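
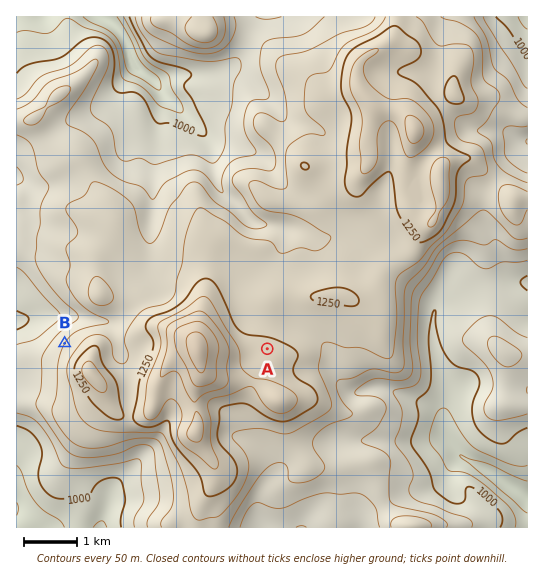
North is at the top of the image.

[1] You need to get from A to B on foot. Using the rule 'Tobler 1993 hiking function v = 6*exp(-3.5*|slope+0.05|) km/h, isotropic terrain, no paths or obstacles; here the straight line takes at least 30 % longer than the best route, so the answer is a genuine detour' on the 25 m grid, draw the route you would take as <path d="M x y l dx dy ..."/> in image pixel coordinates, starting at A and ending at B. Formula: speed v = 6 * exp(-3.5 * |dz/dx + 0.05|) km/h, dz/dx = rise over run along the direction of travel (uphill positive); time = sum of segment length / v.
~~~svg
<path d="M267 349l-8-4-4-4-10-6-39-38-3-2-4 0-29 15-24 0-19 9-6 7-6 3-26 0-19 9-5 5"/>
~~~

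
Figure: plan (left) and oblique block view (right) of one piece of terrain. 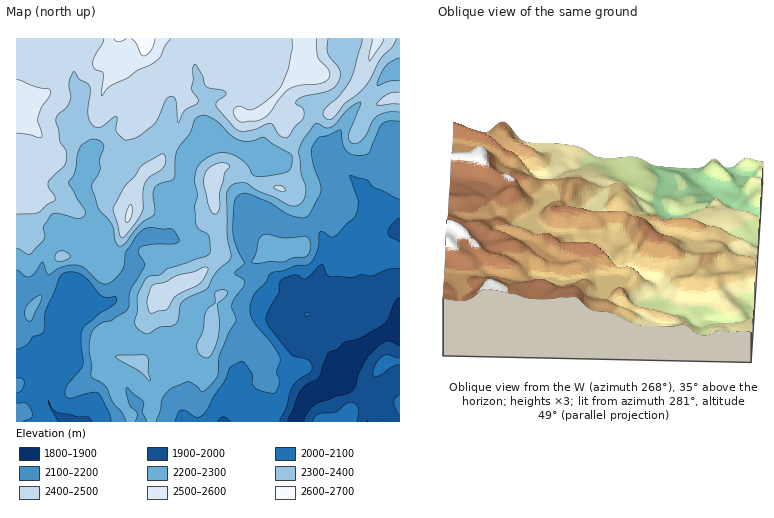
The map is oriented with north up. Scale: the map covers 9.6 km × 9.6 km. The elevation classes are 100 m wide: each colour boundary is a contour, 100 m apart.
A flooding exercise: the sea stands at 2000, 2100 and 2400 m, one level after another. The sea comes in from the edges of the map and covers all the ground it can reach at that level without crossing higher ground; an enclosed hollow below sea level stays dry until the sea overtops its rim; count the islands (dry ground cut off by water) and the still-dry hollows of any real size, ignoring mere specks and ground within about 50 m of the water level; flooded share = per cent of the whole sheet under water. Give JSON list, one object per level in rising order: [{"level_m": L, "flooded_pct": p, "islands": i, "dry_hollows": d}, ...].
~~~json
[{"level_m": 2000, "flooded_pct": 11, "islands": 0, "dry_hollows": 0}, {"level_m": 2100, "flooded_pct": 25, "islands": 0, "dry_hollows": 0}, {"level_m": 2400, "flooded_pct": 77, "islands": 3, "dry_hollows": 0}]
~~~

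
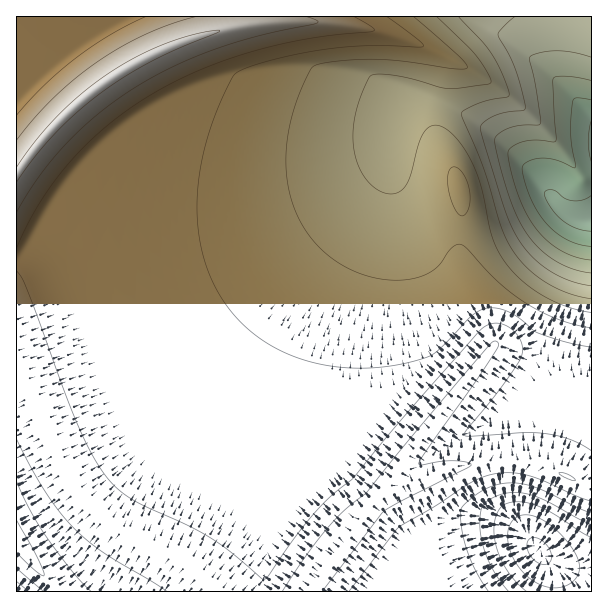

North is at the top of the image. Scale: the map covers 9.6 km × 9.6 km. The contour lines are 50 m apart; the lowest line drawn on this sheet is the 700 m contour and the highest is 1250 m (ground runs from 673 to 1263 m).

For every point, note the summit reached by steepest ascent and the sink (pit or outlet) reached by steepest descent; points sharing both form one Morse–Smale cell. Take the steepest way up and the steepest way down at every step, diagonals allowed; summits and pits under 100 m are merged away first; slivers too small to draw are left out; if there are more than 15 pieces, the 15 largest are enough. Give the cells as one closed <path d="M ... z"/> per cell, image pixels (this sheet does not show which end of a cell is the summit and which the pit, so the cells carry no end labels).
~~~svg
<path d="M591 16l-575 1 0 525 43 50 249 0 46-62 8-17 22-20 39-17 53-13 46-1 30 7 33 17 7 0z"/><path d="M522 462l-34 0-29 4-36 10-39 17-22 20-8 17-46 61 283 1 1-104-40-19z"/><path d="M18 542l-2 1 0 48 41 1-1-4-22-24z"/>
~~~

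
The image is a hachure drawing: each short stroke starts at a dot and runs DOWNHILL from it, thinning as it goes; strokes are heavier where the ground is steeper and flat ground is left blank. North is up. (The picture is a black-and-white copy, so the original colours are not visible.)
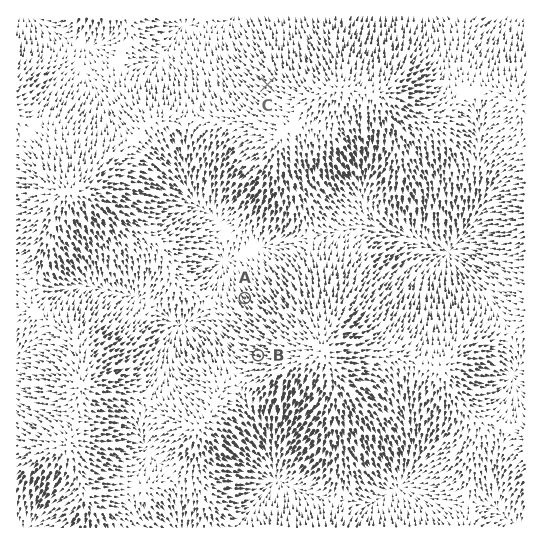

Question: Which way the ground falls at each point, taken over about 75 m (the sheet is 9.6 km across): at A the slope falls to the NW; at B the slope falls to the W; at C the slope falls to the NW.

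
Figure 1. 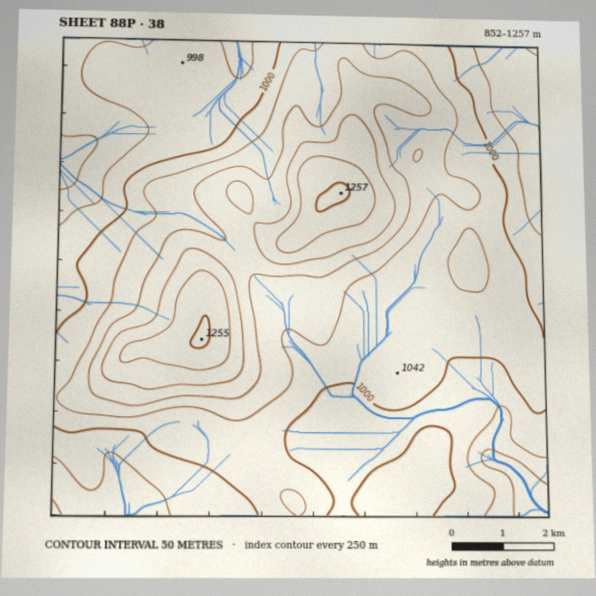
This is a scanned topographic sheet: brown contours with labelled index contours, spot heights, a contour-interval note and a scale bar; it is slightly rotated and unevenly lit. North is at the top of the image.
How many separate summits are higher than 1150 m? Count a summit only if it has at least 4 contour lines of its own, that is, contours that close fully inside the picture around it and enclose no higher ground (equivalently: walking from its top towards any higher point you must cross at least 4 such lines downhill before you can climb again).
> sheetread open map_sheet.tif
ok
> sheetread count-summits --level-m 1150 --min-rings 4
1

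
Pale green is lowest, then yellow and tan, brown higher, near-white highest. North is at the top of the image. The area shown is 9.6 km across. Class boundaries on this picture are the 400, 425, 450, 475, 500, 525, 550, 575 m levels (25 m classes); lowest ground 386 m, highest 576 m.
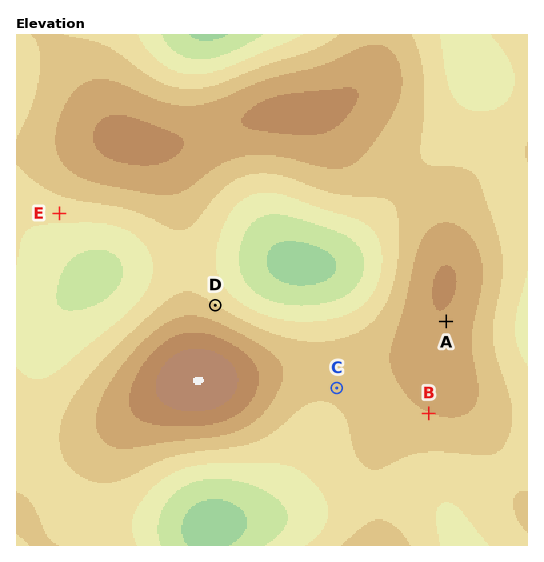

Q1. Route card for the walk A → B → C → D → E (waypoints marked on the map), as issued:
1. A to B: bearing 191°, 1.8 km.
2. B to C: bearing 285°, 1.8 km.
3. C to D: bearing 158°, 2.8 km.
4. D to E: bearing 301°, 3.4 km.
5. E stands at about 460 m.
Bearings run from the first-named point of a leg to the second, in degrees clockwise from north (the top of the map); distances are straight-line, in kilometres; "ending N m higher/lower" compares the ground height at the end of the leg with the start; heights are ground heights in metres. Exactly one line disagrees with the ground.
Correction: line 3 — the bearing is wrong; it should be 304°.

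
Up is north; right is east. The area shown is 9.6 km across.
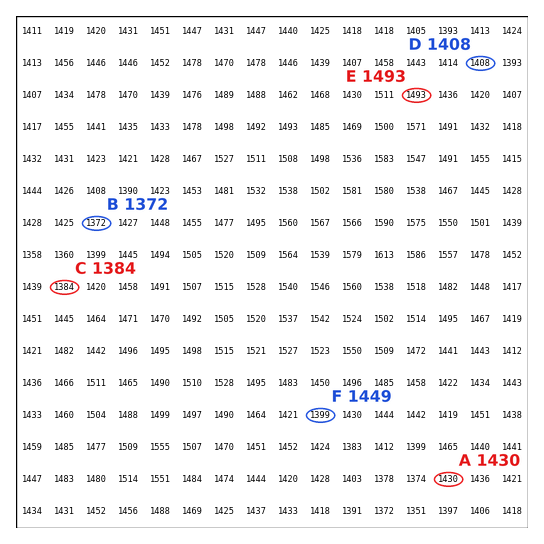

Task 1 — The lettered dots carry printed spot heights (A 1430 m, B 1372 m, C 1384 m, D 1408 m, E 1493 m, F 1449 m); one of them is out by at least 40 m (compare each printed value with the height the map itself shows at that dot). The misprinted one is F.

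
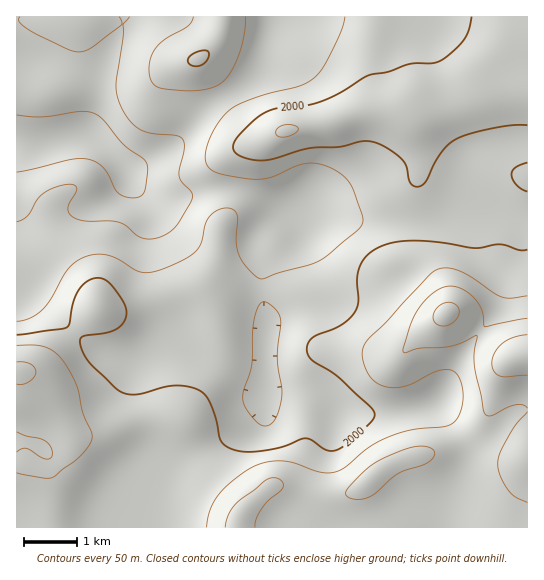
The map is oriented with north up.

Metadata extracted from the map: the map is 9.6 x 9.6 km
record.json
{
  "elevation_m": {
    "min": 1820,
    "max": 2190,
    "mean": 1990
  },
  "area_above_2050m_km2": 17.5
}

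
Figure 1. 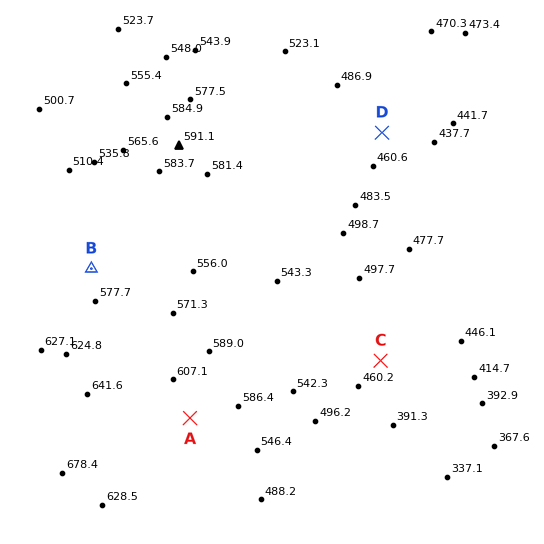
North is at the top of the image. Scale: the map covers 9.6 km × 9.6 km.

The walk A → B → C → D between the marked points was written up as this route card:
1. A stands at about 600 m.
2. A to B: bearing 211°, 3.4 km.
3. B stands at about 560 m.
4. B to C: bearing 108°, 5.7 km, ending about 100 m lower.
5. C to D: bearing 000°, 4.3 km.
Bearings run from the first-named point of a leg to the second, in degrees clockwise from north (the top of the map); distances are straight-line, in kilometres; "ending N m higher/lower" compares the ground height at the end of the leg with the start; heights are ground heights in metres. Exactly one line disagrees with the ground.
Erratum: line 2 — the bearing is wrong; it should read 327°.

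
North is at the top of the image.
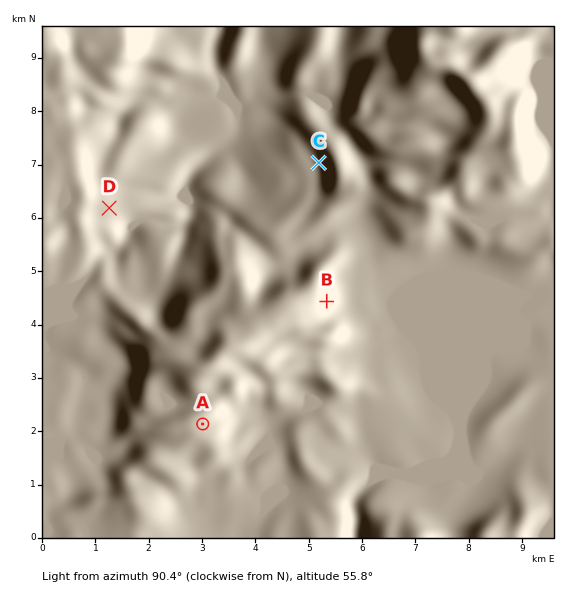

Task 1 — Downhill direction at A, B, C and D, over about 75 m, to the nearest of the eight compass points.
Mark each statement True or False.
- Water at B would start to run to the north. False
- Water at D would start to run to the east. True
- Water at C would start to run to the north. False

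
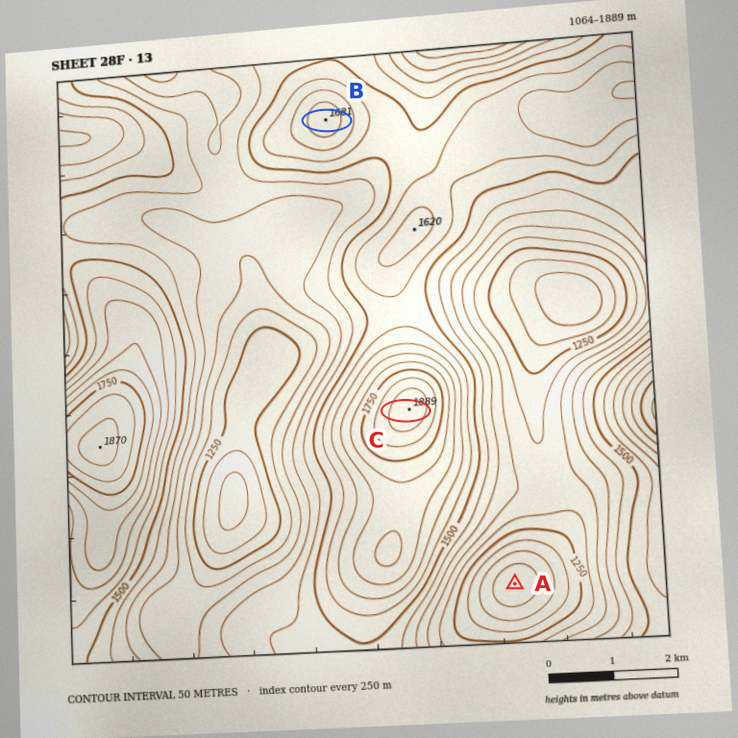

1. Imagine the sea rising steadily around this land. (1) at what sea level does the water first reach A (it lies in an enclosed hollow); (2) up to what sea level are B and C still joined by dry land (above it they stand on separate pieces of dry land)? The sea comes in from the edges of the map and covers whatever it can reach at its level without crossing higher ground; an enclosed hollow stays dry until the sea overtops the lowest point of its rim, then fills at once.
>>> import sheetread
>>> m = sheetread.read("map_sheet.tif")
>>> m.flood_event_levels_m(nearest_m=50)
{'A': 1250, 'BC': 1500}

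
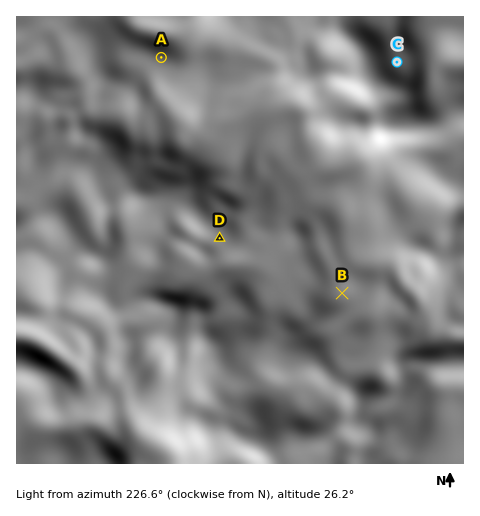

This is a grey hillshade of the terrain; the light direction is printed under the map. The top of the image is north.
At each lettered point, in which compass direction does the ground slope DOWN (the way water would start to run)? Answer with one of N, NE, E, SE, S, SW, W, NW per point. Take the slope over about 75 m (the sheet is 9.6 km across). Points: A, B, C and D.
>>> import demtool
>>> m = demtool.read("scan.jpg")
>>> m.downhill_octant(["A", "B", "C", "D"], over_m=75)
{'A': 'N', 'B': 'NW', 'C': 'E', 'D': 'SE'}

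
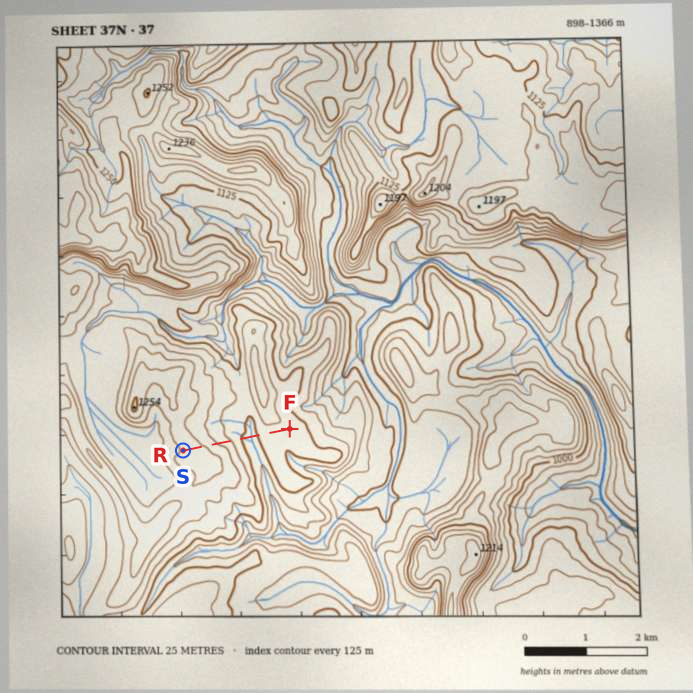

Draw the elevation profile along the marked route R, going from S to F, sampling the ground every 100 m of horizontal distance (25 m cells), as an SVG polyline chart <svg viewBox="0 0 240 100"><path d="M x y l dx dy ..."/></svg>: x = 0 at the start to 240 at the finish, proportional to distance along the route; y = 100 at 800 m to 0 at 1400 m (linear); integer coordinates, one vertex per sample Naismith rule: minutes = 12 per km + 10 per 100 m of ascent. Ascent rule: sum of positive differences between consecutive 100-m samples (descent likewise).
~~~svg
<svg viewBox="0 0 240 100"><path d="M0 33l13-1 13 0 13 1 13 1 13 2 14 2 13 1 13 2 13 3 13 2 13 1 13 0 13-2 13-3 13 1 13 1 13-1 14 0 4 0"/></svg>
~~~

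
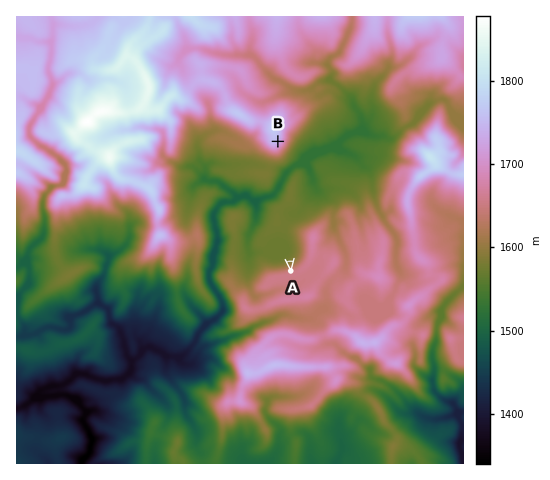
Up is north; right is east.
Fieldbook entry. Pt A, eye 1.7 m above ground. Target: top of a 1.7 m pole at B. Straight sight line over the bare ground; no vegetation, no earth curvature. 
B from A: yes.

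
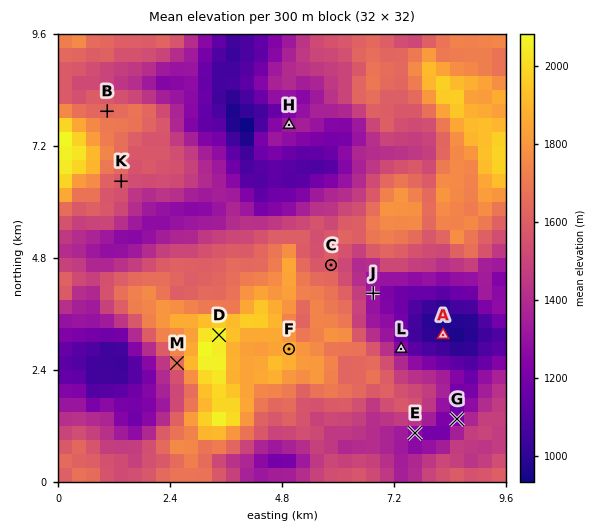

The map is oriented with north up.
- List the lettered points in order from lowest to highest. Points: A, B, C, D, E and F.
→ A E C B F D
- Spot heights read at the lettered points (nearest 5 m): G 1200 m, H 1345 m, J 1315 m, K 1580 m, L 1255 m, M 1670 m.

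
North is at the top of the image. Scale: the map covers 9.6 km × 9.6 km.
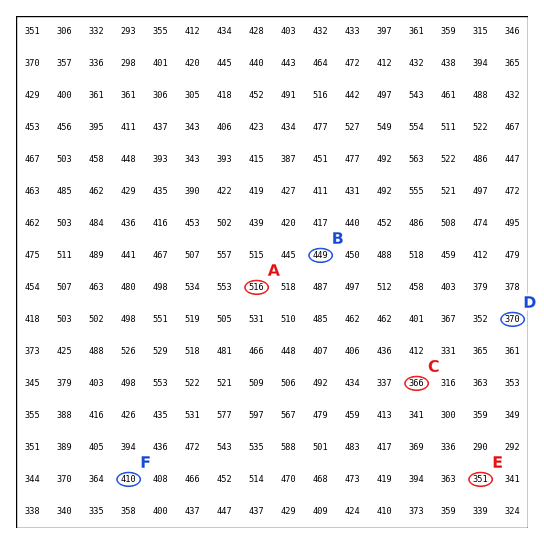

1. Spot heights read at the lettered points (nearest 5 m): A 515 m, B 450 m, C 365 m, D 370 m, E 350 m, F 410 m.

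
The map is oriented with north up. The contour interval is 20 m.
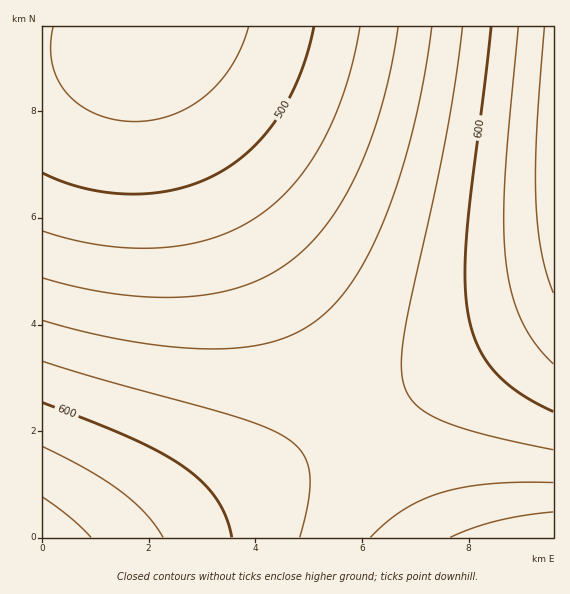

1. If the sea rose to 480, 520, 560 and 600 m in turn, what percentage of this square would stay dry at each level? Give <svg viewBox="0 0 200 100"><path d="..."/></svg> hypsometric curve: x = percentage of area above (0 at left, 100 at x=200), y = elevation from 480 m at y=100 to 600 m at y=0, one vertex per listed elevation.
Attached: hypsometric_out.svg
<svg viewBox="0 0 200 100"><path d="M189 100l-34-33-44-34-76-33"/></svg>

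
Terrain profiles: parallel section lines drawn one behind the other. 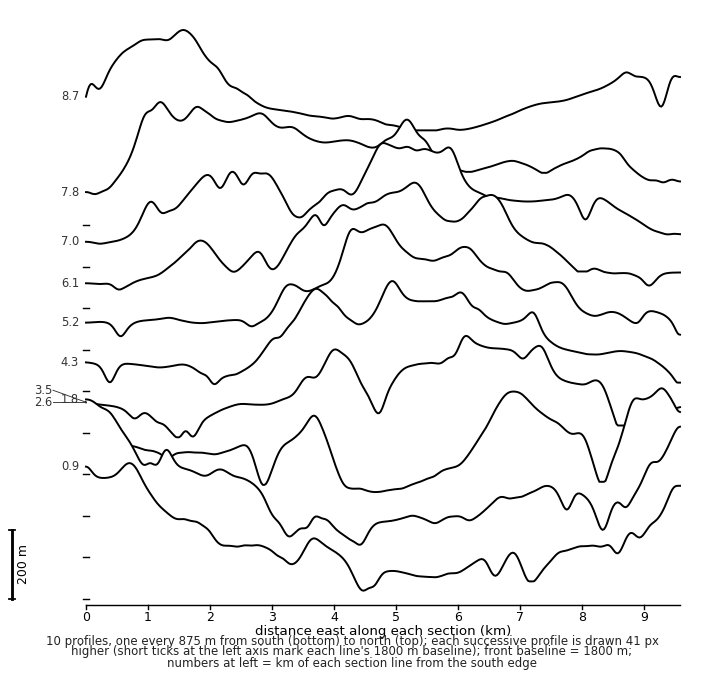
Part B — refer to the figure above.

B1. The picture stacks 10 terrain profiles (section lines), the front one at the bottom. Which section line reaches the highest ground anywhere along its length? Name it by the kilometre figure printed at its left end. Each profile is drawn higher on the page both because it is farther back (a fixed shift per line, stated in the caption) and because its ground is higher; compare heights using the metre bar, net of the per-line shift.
8.7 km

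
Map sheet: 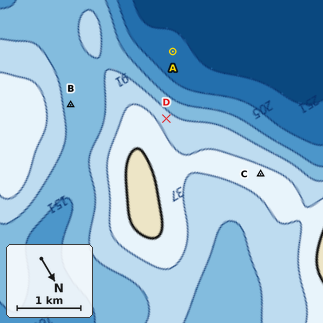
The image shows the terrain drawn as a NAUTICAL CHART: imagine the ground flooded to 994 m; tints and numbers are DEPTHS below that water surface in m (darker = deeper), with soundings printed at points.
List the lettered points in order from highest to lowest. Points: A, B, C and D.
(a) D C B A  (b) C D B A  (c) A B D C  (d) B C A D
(b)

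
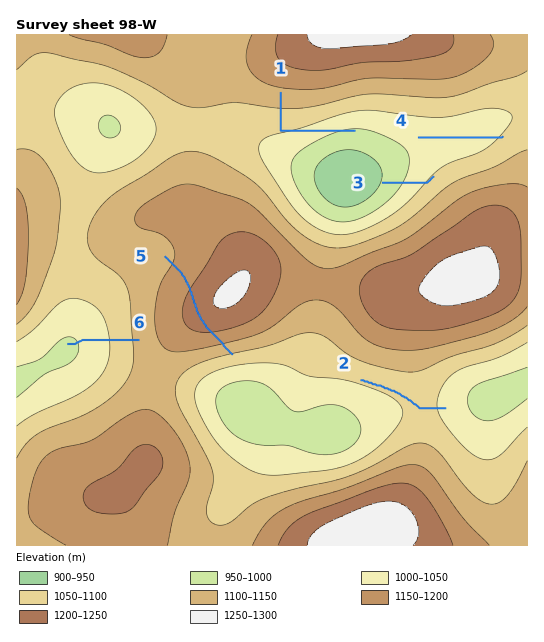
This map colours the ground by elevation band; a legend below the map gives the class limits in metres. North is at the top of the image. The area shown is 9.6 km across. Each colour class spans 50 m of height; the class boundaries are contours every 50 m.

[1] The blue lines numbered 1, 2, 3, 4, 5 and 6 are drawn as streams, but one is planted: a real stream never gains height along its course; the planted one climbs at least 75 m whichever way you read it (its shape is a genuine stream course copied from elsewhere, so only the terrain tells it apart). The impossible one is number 5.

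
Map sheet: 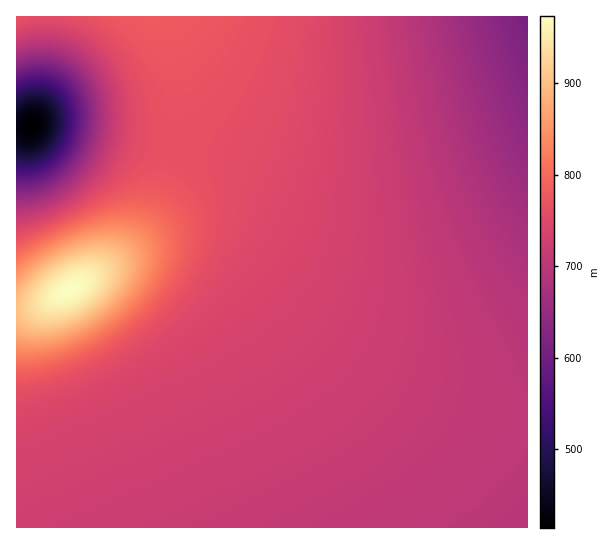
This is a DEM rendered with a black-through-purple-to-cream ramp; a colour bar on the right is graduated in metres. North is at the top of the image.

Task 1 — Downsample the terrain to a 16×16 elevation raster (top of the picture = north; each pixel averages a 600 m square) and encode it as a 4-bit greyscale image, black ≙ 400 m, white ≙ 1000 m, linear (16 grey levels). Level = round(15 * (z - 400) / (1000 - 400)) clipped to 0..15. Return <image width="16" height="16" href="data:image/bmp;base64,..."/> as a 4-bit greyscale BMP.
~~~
<image width="16" height="16" href="data:image/bmp;base64,Qk32AAAAAAAAAHYAAAAoAAAAEAAAABAAAAABAAQAAAAAAIAAAAATCwAAEwsAABAAAAAAAAAAAAAAABEREQAiIiIAMzMzAERERABVVVUAZmZmAHd3dwCIiIgAmZmZAKqqqgC7u7sAzMzMAN3d3QDu7u4A////AIiIiIiIiIiHiIiIiIiIiIiIiIiIiIiIiJiIiIiIiIiImZiIiIiIiIi6qZiIiIiIiN3KmZiIiIiH3uypmYiIiIe83LmZmIiId5q7qZmYiIh3Z5mZmZiIh3c1eZmZmYiHdhN5mZmZiId2JHmZmZmIh3ZmiZmZmYh3ZoiZmZmZiHdm"/>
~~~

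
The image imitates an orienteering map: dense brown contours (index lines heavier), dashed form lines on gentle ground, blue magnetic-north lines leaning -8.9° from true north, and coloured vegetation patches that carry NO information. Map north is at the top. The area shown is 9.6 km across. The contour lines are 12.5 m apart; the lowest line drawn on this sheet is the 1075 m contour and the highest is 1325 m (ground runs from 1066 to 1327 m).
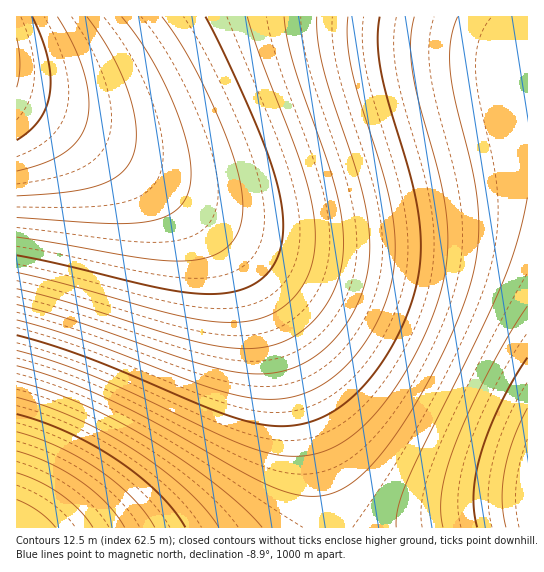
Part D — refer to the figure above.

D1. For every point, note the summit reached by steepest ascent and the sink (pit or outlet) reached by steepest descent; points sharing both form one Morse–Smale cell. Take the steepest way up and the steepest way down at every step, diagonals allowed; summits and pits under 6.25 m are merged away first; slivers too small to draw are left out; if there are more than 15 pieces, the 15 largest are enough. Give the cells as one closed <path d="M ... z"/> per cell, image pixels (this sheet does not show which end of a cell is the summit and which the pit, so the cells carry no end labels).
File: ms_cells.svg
<path d="M527 16l-511 1 0 82 81 45 73 51 31 25 28 29 20 26 27 54 24 68 19 72 8 59 201-1z"/><path d="M18 100l-2 1 0 426 310 1 1-14-4-25-23-92-15-44-18-46-27-45-39-42-47-37-57-39z"/>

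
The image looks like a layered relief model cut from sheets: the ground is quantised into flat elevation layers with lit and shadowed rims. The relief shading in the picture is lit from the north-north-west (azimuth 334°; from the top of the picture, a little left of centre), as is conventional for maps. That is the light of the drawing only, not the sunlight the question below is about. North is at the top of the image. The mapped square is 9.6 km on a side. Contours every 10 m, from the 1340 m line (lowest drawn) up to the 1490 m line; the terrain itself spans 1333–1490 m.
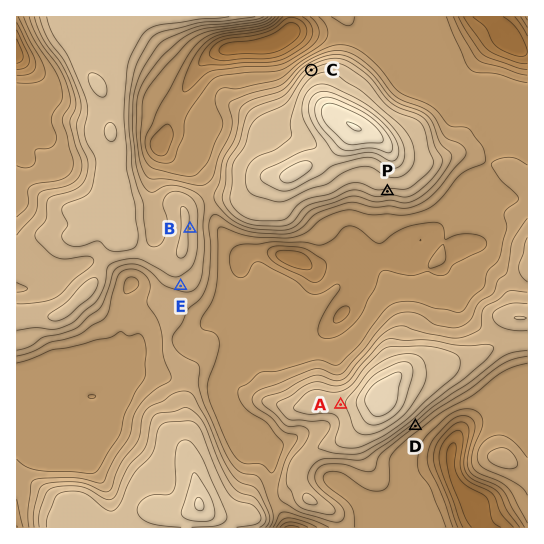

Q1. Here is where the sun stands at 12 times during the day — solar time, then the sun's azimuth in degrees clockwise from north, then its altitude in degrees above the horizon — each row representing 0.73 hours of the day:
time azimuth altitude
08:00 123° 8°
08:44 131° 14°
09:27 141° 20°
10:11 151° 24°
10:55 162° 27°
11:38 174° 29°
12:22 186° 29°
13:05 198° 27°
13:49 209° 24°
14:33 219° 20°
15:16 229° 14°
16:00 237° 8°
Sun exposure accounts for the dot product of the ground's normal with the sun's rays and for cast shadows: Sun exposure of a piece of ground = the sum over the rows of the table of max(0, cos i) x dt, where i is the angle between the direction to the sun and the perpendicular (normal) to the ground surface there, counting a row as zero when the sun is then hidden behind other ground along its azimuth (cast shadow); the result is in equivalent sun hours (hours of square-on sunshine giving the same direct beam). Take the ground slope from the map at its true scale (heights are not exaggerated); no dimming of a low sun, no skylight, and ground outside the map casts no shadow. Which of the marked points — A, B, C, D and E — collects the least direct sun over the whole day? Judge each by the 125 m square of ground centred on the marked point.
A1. C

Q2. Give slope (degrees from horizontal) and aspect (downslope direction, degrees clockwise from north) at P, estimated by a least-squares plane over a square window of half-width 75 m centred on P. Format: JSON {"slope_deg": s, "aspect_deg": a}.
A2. {"slope_deg": 5, "aspect_deg": 172}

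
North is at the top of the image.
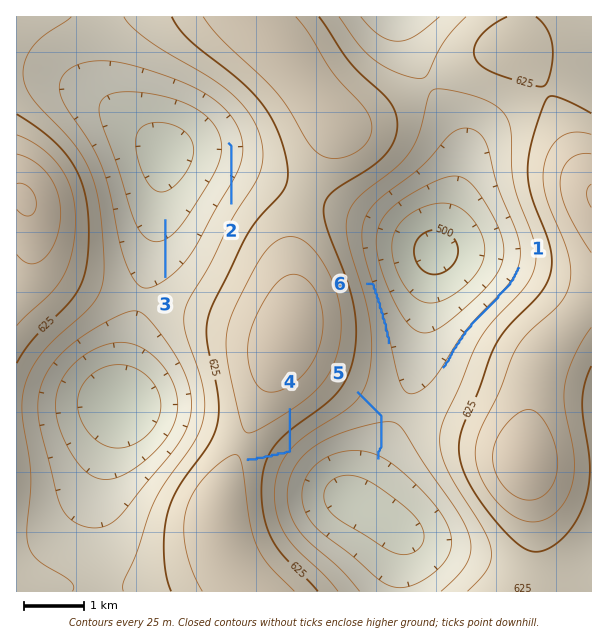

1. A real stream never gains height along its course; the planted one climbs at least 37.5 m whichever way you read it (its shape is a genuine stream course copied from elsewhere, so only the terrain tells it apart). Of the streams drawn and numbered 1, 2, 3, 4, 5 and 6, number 4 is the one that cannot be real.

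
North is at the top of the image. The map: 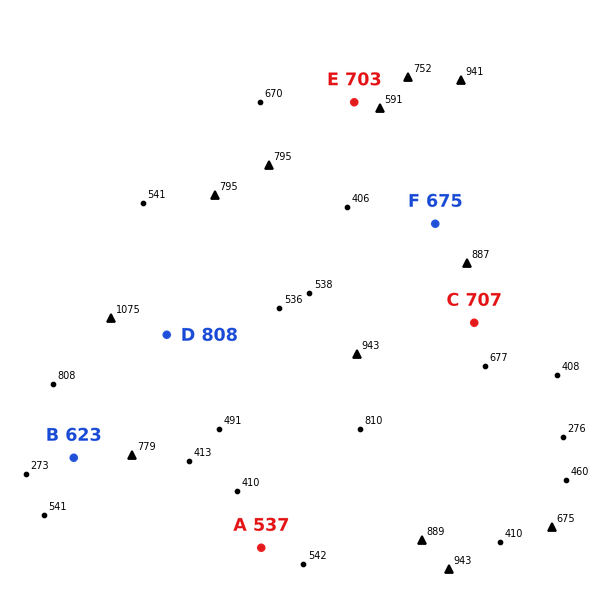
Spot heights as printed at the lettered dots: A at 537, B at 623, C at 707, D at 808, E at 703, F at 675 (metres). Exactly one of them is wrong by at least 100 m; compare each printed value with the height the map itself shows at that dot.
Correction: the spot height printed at E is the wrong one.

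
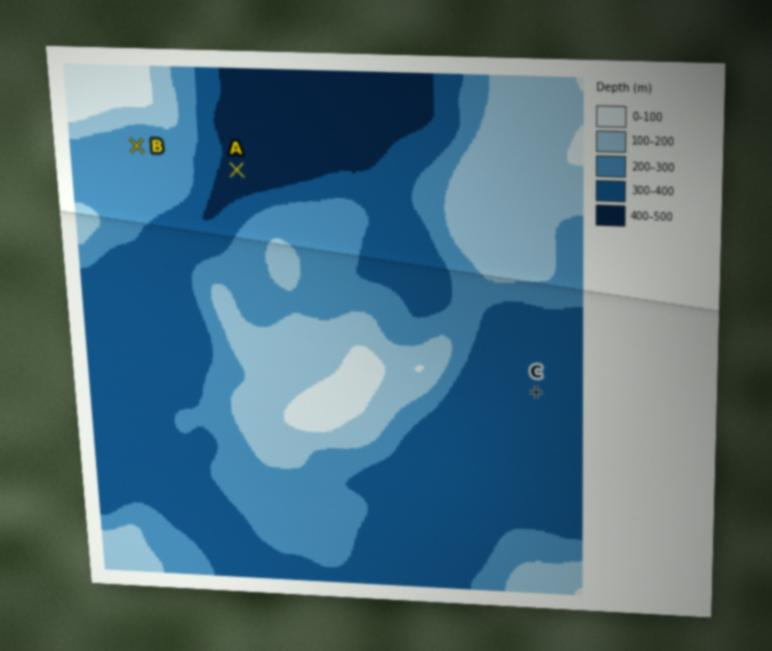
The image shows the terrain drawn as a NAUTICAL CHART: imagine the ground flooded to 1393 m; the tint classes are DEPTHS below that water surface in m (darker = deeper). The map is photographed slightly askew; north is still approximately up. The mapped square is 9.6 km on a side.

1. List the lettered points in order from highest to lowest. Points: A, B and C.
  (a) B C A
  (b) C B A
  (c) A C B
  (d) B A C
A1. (a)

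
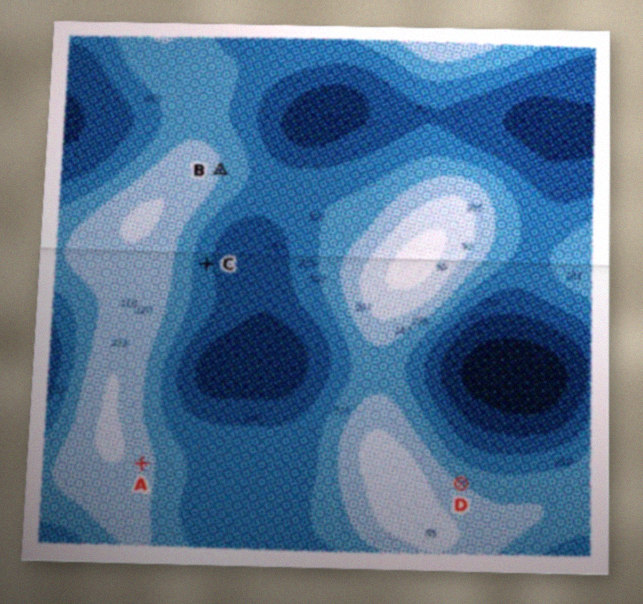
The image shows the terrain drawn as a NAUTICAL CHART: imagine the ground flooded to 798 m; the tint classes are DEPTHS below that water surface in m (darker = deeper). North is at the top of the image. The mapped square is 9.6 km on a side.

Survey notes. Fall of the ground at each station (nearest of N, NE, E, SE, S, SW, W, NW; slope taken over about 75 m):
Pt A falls E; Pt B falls E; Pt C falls E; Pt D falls NE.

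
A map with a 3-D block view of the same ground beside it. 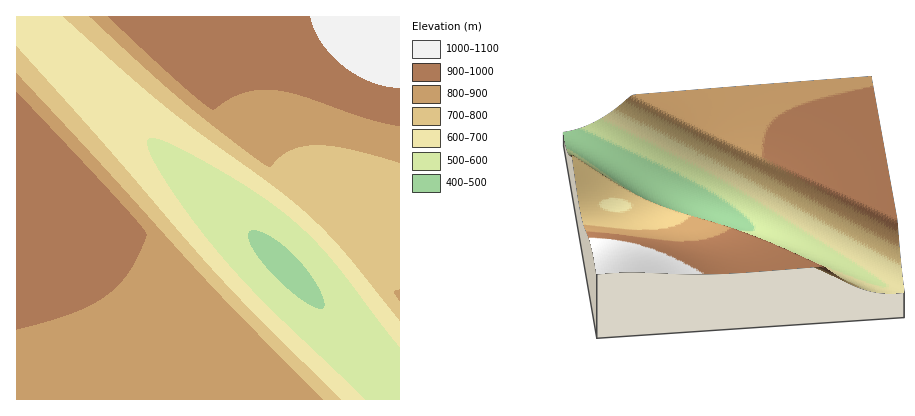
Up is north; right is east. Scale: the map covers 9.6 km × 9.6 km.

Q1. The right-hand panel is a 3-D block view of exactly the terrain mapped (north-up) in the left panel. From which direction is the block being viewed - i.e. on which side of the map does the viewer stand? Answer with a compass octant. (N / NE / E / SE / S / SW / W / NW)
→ N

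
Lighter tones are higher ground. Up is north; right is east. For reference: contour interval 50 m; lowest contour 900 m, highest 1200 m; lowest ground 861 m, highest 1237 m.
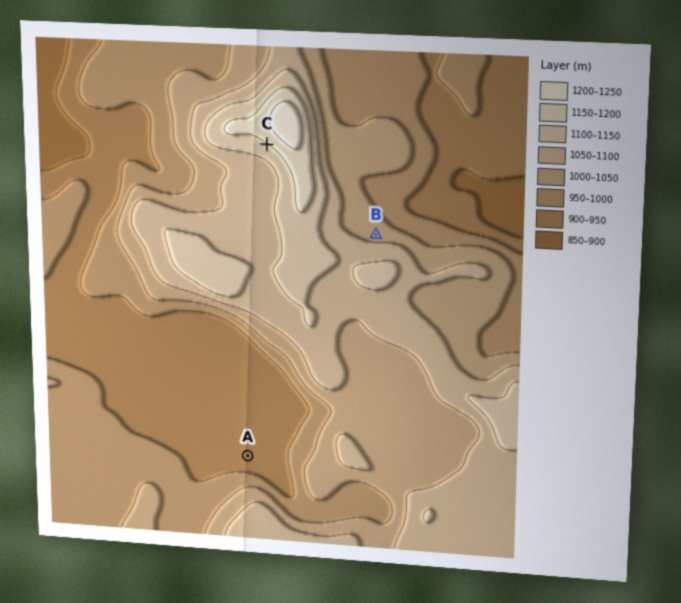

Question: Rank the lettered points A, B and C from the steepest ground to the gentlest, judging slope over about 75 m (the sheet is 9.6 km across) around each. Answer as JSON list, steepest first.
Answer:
["C", "B", "A"]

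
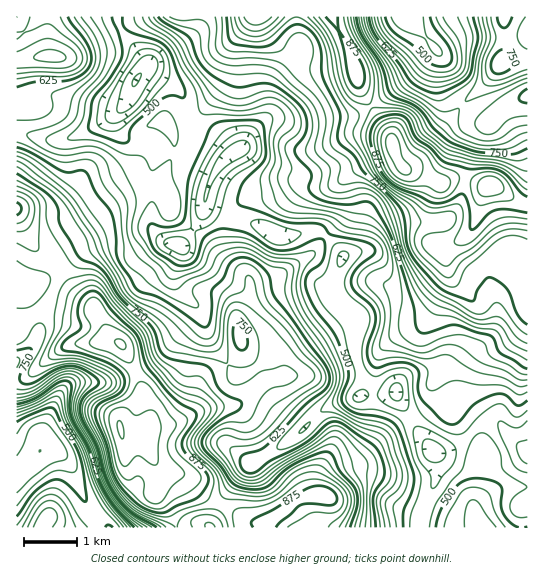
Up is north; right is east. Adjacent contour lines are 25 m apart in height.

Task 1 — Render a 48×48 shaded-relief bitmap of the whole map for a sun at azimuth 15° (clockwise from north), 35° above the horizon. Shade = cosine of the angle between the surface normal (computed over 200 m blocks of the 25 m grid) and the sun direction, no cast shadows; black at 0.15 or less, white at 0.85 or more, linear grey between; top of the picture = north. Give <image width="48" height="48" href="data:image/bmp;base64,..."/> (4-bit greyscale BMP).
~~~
<image width="48" height="48" href="data:image/bmp;base64,Qk32BAAAAAAAAHYAAAAoAAAAMAAAADAAAAABAAQAAAAAAIAEAAATCwAAEwsAABAAAAAAAAAAAAAAABEREQAiIiIAMzMzAERERABVVVUAZmZmAHd3dwCIiIgAmZmZAKqqqgC7u7sAzMzMAN3d3QDu7u4A////AKqqq7phAAFndmeKqph4h3iaupmZmZq7u6qru6lAABNnZmiru6mHd3iaqpmZmZq7qqu8y5YAA1d2Z4rN3LqYiKqqmImaqqqqmavMuoMAN4mIiJve7cuqrMy5d4maqru6mZu7unECaImZmrzv7Mu8zdy5iZqqqru6q5q7uVEUeImqvd3cu8zczMuqqru6qqqqu5mqpzEmiImr3u2ois3dzLq7u7u6mZmau5mZdBA2iZmrvMqGeKzdzLvMu7qYeJqqqYmIUQFHmZmZiIdmZ3m8zM3dy7l2Z5qqmHd2MANpqpmZdlZnd3eKve7t3Lh2eJmpd0RWQkaaqqq7qHd4iId4re7d3Kh3iIiIdyI1VorMuqvMy6qZmId3iszLu6d4mYiHdzIkaKzMqazdzMuqmId2aJmZqoeImYh2ZnUzRomYir3cu7qqmYiHeJiIh3iIiId2ZZhSEjRFes3Lu7qZmpmqu6qHZmeIiHdmZYmEERI1es3LvLqImqq8zLqHZVV4iHd2ZnmXVEVnm8zMzMmImqvMzLqIdVVnd3h2ZniZmYiKvMu7zLiJqqvMzLmZh2d3d3d3ZpiZqpms3cu7u5iaqrzMy6mZiIiHdlVWZqmJmIm97tzMuoiru8zMy6mYiJiHZUVmd6qZmJrO7tzMqYm7u8zMuql2eJh2VFd3eKqZmbze7czLmJq7q7u7qpdmeYdlRomIiZmZq83d3Ly7qqqqqqqqmYd3iXZVV5mImYiJq83dy7u8y6qau6qZiZmaqGVVeJmImYiJq83cu7zNy6qrzMyoiaq7p0RWeIiZmYiZq7zLq83MqavN3u26mZmqhTRnh3eJmYiaqqu6q8upibzd7cy7qGZ3VEaJmHd4iHiqqruqq6hmirzMy5iZl1VVRGiqqYd2Znmqq8uqqZdnm7qql2VmZlVlVXiZmYh2VZmqvLqqqYiJq6mYdlVVRFZ2VWdmeIh2Zsu7zLq7qZmampmYh3dmVFZ2QzRVV4dmid3dy6q7qpmqmZmZmId3dmZTEBNmd4h4rN3dy6qqqpmqmJqqmIiZiIdBAUaJqZq83N3cy7qqqpmZmJq7qZmIiIdSJYmrzM3u3N3czMu7uqqZmIm7qYh3d3ZUWKu93u/+293MzMzLupmZmIiZh3iYd2ZVeb3e7u7ty7qpmrzLqZiZmYd3d5qpiHd3m83u3d3Mu4h3eKu7qpiamYdlaJqYiIiZvczdy7qqu4iIiJqru6qqmHZVZ4h3eIia3u3cupmaq5mZmZmau7qqmGVVZmZWd2Z63v7cuZiJqpmZiIiJqqqph2ZnZlVWdlV5zu7cu5h3iXd2Zmd4mqqoZmd3dlVndmaKvN3dzKhlVmVUVWd3iamHVWZ3dmeIh2irzM3d26hmZXZmd4mYiIh1VmZmZmiZh3m93dzMuYiJiKmaq7qph2VVZ3ZlVniZdnve7ty6h4maqqq7zMu6llRFeIdlVniHZYzu7cuoZ4iZqpqrzMu6hlM1eIhlVnd1Rqzd3LqGZ3d4mYqrvMu6hlM1eIdlZmdkR6zMzLqGd3ZomQ=="/>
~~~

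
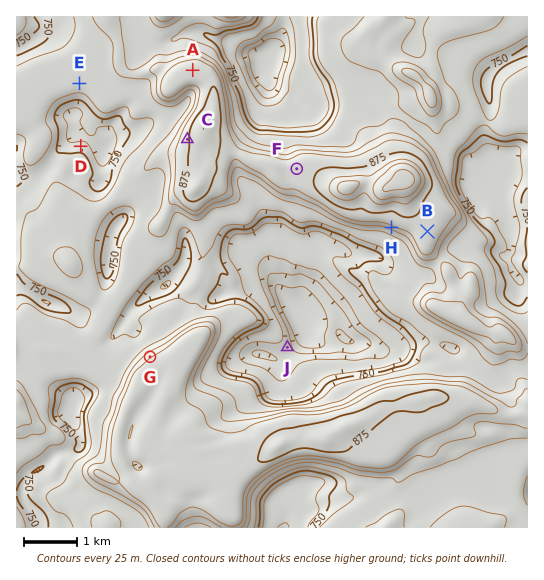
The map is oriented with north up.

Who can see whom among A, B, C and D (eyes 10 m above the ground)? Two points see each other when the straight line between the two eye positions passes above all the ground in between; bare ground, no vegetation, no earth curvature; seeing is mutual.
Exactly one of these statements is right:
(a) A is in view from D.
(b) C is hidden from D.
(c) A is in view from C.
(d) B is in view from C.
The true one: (c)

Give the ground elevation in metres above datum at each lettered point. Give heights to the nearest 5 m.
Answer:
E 790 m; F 870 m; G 845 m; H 840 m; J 685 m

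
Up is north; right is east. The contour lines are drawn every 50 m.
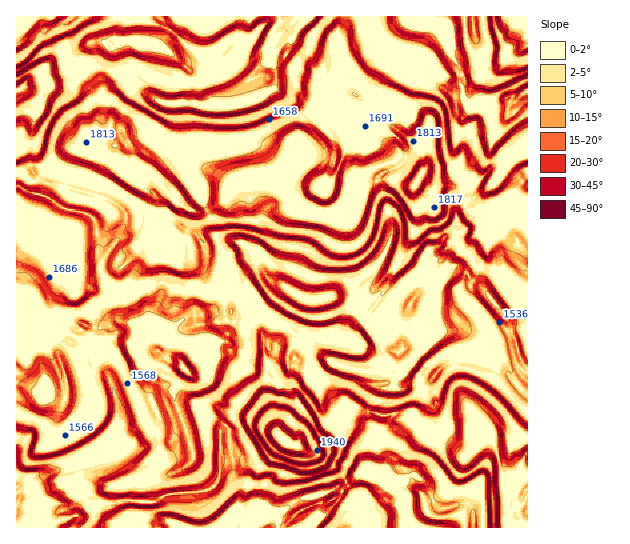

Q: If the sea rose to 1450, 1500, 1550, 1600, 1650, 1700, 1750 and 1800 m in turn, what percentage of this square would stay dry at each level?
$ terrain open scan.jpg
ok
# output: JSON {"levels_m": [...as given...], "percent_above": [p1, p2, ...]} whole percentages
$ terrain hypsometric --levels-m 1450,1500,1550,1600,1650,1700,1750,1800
{"levels_m": [1450, 1500, 1550, 1600, 1650, 1700, 1750, 1800], "percent_above": [87, 80, 73, 44, 39, 17, 13, 10]}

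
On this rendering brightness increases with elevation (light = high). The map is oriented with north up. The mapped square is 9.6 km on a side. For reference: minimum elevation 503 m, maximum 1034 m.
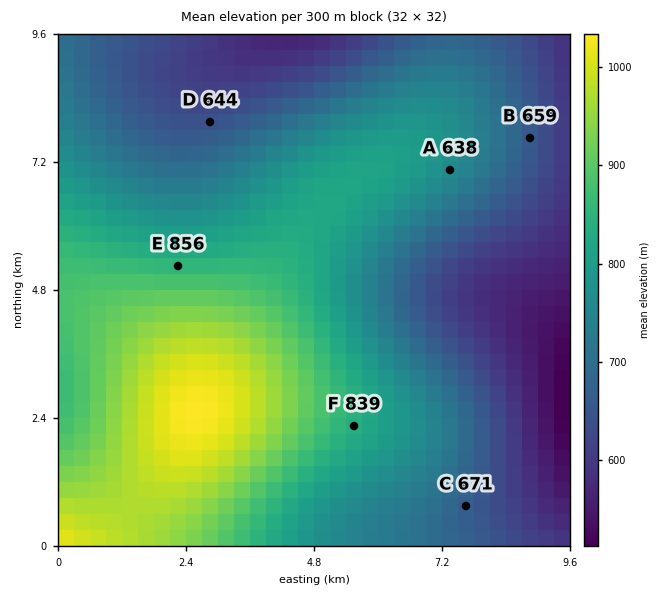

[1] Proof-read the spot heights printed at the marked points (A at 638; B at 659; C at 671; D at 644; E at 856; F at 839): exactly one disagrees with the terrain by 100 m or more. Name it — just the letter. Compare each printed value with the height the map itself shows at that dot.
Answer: A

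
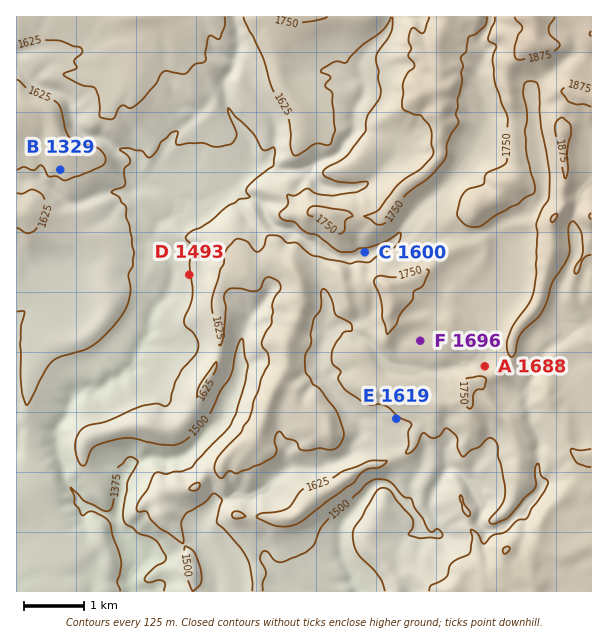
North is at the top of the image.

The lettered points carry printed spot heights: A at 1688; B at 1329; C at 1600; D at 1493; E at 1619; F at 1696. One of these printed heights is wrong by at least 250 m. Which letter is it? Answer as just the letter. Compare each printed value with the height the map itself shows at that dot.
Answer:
B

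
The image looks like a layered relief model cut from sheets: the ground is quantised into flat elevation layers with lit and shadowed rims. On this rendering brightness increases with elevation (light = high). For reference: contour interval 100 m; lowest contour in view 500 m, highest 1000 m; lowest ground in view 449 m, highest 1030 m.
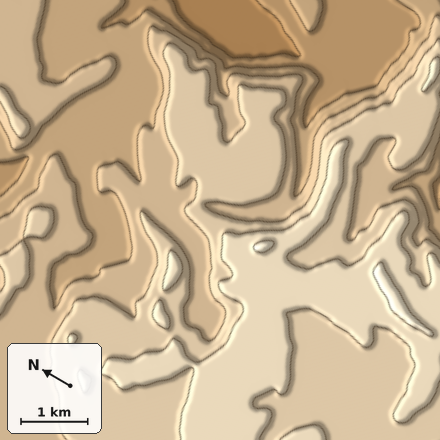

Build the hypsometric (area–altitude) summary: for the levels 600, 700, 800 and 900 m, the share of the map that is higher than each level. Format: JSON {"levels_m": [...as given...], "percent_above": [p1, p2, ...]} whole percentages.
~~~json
{"levels_m": [600, 700, 800, 900], "percent_above": [90, 74, 51, 19]}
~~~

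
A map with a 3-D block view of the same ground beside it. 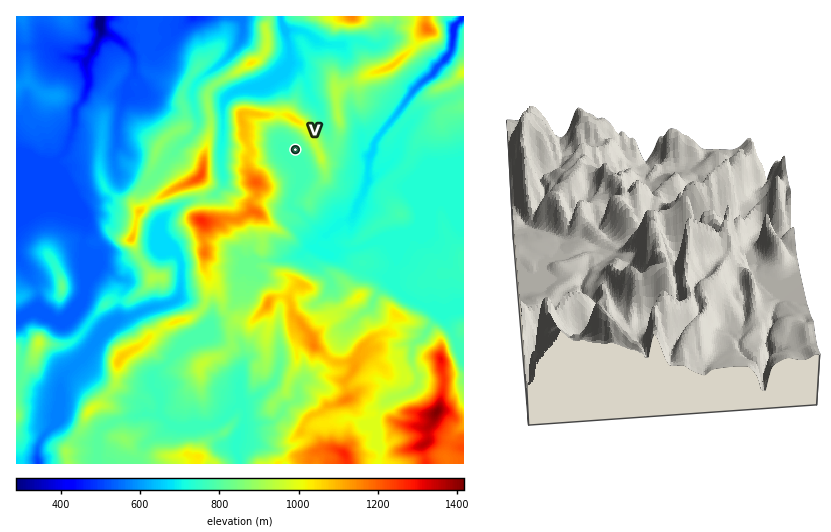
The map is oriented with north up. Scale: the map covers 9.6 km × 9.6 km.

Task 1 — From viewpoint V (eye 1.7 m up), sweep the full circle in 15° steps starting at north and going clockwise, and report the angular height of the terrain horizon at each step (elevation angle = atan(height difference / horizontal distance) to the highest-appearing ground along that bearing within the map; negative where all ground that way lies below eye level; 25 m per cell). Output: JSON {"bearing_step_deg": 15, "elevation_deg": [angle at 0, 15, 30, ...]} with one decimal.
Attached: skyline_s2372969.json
{"bearing_step_deg": 15, "elevation_deg": [24.1, 24.3, 23.5, 23.8, 23.2, 21.8, 19.6, 17.6, 11.8, 5.2, 5.2, 4.1, 5.7, 6.8, 14.6, 21.6, 19.7, 16.4, 17.3, 15.8, 14.0, 15.8, 15.4, 19.1]}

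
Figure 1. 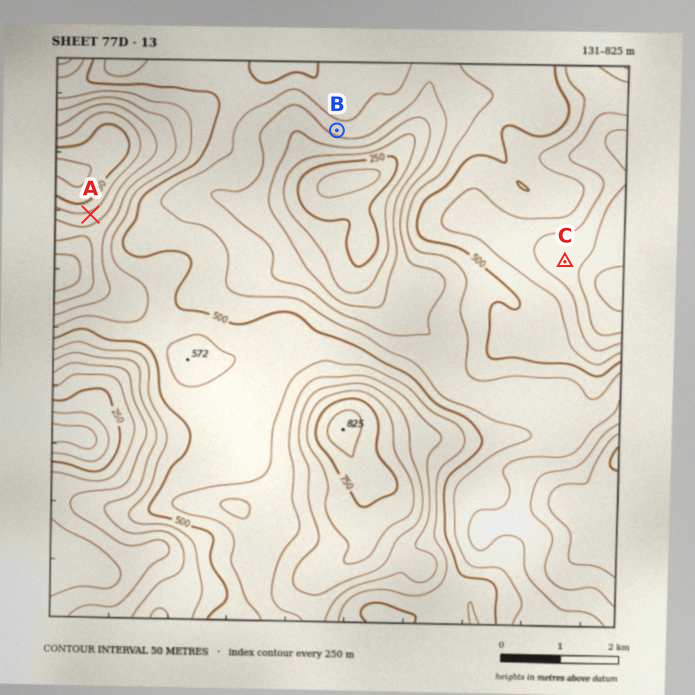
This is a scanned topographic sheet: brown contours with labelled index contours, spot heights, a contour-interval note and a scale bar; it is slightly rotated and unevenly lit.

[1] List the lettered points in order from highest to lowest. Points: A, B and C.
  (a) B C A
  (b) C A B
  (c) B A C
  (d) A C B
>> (d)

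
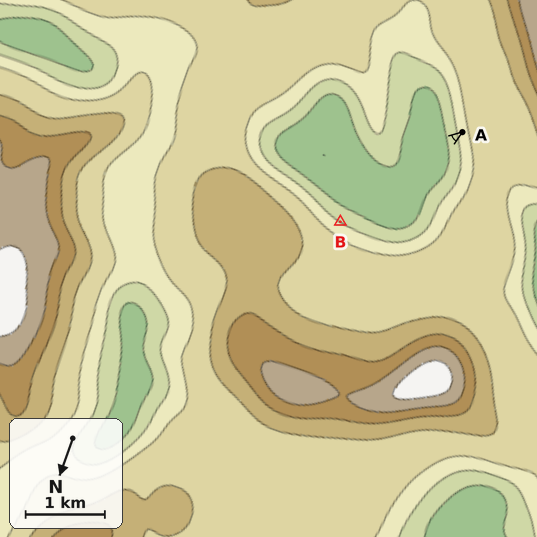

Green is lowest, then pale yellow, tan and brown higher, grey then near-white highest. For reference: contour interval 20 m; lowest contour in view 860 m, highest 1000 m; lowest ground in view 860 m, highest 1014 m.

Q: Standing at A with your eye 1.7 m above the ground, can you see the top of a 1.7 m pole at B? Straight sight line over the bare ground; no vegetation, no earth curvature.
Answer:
yes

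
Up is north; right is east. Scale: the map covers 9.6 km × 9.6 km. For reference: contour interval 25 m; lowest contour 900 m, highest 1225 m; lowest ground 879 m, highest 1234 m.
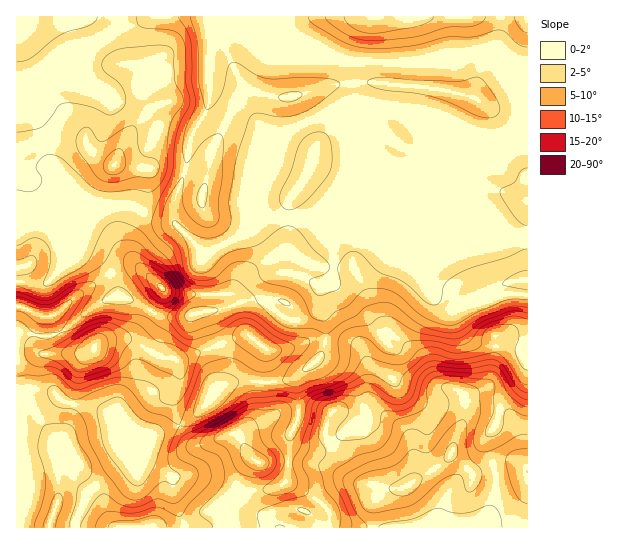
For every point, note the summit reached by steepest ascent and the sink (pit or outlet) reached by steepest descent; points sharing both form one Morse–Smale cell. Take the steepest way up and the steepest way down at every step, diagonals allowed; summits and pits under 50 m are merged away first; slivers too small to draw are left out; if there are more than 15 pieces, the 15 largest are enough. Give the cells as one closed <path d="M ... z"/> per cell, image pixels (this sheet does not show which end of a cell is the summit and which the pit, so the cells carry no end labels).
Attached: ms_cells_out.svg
<path d="M273 16l-62 1-3 60 1 25-2 9-11 16-7 16-5 32-11 28 0 16 2 4 28 31 0 9 6 11 4 15 0 22 42-14 8-16 11-8 3 1-3 1-6 7-3 17 2 5 16 13 6 3 12 0 10-5 6-6 3-12 0 12 5 13 0 21-5 14-21 18-3 7 3 15 0 20-10 20-2 42-5 6-11 4-24 3-13 9-8 11-10-14-17-15-10-6-18-1-26-13-6-8 1-14-9-5-20-21-17-8-28-4-16-12-21-3-13 3 1 137 511-1 0-440-10-3-7-6-12-25-6-5-24 4-16 7-34 4-72-2-52-14-20-2-2-4z"/><path d="M79 251l-34 33-29-2 0 108 19-2 15 3 16 12 32 5 17 9 16 19 8 4 6 0 42-19 21-19 8-12 7-5 14-4 33 2 23-4 20-15 7-7 4-8 1-27-5-13 0-12-3 12-6 6-10 5-12 0-22-17 0-17 6-11-10 6-6 14-7 5-24 8-25 4-11 4-24 1-9-2-26-15-12-3-4-15-10-16-11-9z"/><path d="M210 16l-57 0-16 8-19 5-35 22-12 12-5 9-8 0-16 5-26 16 1 136 16-8 17 0 13-5 12 0 7 3 12-10 20-4 16 0 19 11 26 6-2-19 11-28 5-32 7-16 11-16 2-9-1-25 3-35z"/><path d="M298 375l-5 4-11 2-45 0-16 6-30 32-14 8-36 13-2 6 1 12 5 5 26 13 18 1 10 6 17 15 10 14 8-11 13-9 24-3 11-4 5-6 1-6 1-36 10-20 0-20-3-14z"/><path d="M527 16l-253 0-1 25 2 4 20 2 46 13 40 3 38 0 24-3 36-11 14-1 6 5 12 25 7 6 9 3z"/><path d="M130 205l-25 2-16 5-6 6-2 20-4 12 17 7 11 9 10 16 4 15 12 3 26 15 9 2 16 0 29-6 2-4 0-18-4-15-6-11-2-12-30-31-22-4z"/><path d="M151 16l-134 0-1 75 33-16 17-3 5-9 12-12 22-15 13-7 19-5z"/><path d="M75 216l-12 0-13 5-17 0-17 9 1 51 28 3 31-30 5-16 2-19z"/>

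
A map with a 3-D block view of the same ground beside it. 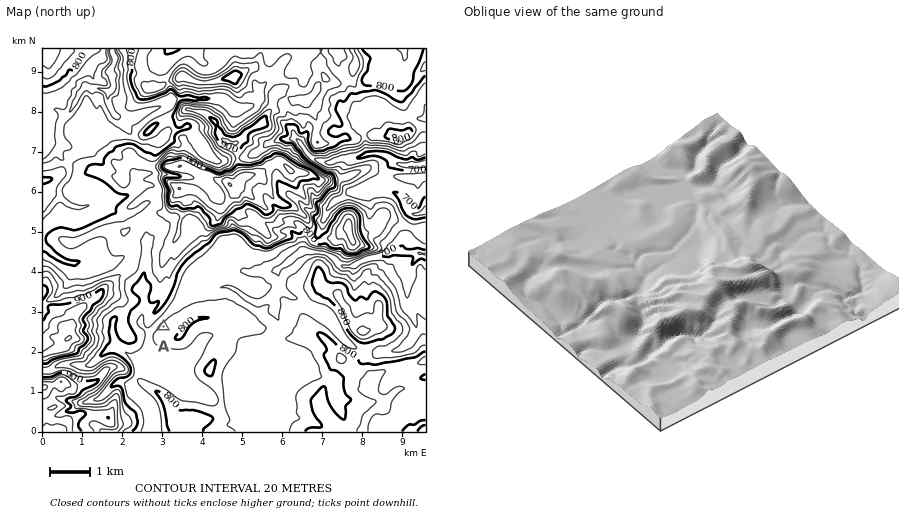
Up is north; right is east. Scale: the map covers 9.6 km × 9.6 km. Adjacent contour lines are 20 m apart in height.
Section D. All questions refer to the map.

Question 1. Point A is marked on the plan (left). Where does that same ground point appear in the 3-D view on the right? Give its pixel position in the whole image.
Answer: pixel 691 211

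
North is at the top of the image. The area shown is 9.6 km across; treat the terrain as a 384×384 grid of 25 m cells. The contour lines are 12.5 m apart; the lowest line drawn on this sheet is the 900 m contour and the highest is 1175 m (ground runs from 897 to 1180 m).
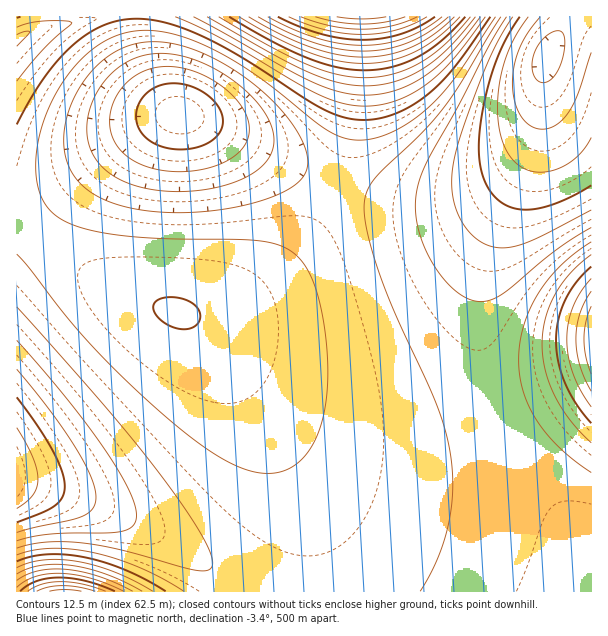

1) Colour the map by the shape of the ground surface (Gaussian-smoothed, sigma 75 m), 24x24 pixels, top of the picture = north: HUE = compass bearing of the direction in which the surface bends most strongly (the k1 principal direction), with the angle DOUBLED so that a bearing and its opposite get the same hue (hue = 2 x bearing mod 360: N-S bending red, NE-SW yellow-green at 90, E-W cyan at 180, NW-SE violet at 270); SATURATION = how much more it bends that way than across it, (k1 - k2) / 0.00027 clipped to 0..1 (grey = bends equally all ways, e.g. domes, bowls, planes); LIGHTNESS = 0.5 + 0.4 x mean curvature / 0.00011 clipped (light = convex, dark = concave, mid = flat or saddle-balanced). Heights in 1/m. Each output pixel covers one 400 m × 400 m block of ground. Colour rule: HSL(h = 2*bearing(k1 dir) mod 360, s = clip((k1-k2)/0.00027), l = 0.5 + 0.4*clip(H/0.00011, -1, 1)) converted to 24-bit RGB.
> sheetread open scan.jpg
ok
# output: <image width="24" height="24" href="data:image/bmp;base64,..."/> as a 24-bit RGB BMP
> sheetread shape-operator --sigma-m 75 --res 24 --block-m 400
<image width="24" height="24" href="data:image/bmp;base64,Qk32BgAAAAAAADYAAAAoAAAAGAAAABgAAAABABgAAAAAAMAGAAATCwAAEwsAAAAAAAAAAAAAivalle9y3uEmlEMLWQgCTAUNYRQldzJFgFVggm5wg316g4N+gYN/gIN/gIKAgIGAgIGAgIGBf4CBf4CAf3+Af3+Af3+AgH+Aa9YrprIbglUNYCEIWxMMax0gezlAglhbg3FvhIB6g4V+goV/gYR/gIN/gIKAgIGAf4GBf4GBf4CBf4CBf3+Af3+AgH6AgH1/hZAofWQbb0AXbzMddzgugExHhGRfhXhxhoR6g4Z+goZ/gYV/gIR/f4N/f4KAf4KAf4GBf4GBf4CBf3+Bf3+AgH6AgHx/gHp8fW8yelsvfFM1gFdDhGRWhnRoh4F1hod7g4h+god/gYZ/gIV/f4R/f4OAf4KAf4KBf4GBf4GBf4CBf3+Bf36AgHyAgHh8gXF2fm1KgWpOhG5Yhndlh4FwiIl4hYl8g4l+gol+gYd/gIZ/f4V/f4SAf4OAf4KBf4KBf4GBf4CBfn+Bf36BgHyAgXd+gW95gWRugXZihHxohoJvh4l2hYp6g4t9got+gYp+gYl/gId/f4Z/f4V/f4SAf4OAf4KBf4KBf4GCfoCBfn6BfnyBgHiBgW9+gmN2glNpg4FyhIZ2g4l5got8gox9gYx+gYt+gIp/gIl/f4d/f4Z/f4SAf4OAf4OBf4KBf4KCfoGCfn+CfX2BfnmBgHKCgmWAg1V4hURrgIZ5gIl7gIx9gI1+gI1+gI1/gIt/gIp/f4h/f4d/f4WAf4SAf4OBf4OBf4KCfoKCfoGCfX+CfHuCfHWCfmuDgVuEhkmEjTt+fYl8fox9fo5+f45/f46AgIyAgIuAgImAgIiAgIaAf4WAf4SBf4OBf4OBfoOCfoODfoGCfH6CenmCeXGDeGSEeFOHe0GMiziafo2Bf4+CgI+DgY+DgY6EgYyEgYqDgYmDgYeCgIaCgIWBgISBf4OBf4OBfoOCfoODfYGDe36Dd3aDdG2Ebl+GaE6LZj+Vbjusf5CGgJGHgZGIgpCJg46Jg4yIg4qHg4iGgoeFgoWEgYSDgISCgIOCf4OCfoOCfYODfIKDen6DdXaEbWuFYlyJVUyPSUCeQD+9f5OKgJOMgpONg5GOhI+PhI2OhIqMhIeKhIWIg4SGgoOFgoOEgYOCgIOCfoOBfYOCfIODeX+Dc3iEam6GXGKKTlmRQ12hRHq/fpWOgJWQgZWSgpKTg46ShIqQhIaPhISNhYOMhoOKhYKHhIKFg4KDgYOBf4OAfYOAe4OCeIGDc3yEanWGXm+JUW+QSH2dRaO1fJeOfZeRf5aVgJKVgY2UgoiTgoOThYKSiIKQioGOioGMiYGIhoGEhIKBgYN/fYN9e4J+d4KBcoCDa3uFYXmHVn6LTo+TSaGPeZeLeZePe5aTfJKVfoyVf4WUf3+Uhn+Ui3+Uj3+SkH+PjX+Iin+Ch4B+hYN9gIR7eYN5doJ8coKAa4GDZH+EXISFVYh+T45sdJaFdJaIdJSMdpORd4ySeYSRe3yRg3uSjHuTk3uUk3qMkXqFjnp9i315iIJ4hYZ3fIR2c4N0cIJ6a4J/ZoGBYoB+Xn5zWYBfcJR6bpN8bZF/bY6Db4uIcoOJdHiIfnWKi3SNkXKJk3GBlHF5k3JxkHtxjoNxiopxf4hwc4ZvbIRzaYJ7ZoCAZnp8Z3dzZ3hkbZJvaY9uZ4tvZoZxZoF0aXt3bXR3dm14gGp3iGdyj2RrlGZklnBklXtlk4VnkI9ogo1ocopoZodrZIR4Y36AZXF8am12dXFtdI9tbYtoZYVjX39fXXdfXW9fYmhfaGBecVlZe1hWhlxUkGVUlnFVmX5XmYtalpdchJVdb5JeXY5hXId1W32BXmh9bGV8fWx5f41veIhpb4FiZnhcXm5WW2RSXF1PXVRKY09Gb1FEfVlDi2ZElXVGnIVJnpVNmJ9PhZ5RbJxRUJZSTottTXuAUV17aVx+hGqBjI1zhYhtfIBlcXVeZ2lVXlxNVk5EVEY9WkQ5ZUo3dlc3h2k5ln08n5A/pKJCmqhEiKpFbKlDRZ9BPYpdO3R1QFFvXlN4h2uEjoN3in5xgnZqd2pha1xXX01LV0FAVDs5WDw1ZEc1d1o2inE4m4o7pp49qKw/oLI/kLk9crk4RKkzLYJGJ1xVLERVSU1penCArIGXj3R2iWxxgWJsdldlbEtdY0FTXzxJYzxBcEk/gmJDloBGpppIsK5JsLdIqr1Hn8VChMs2ULMtJHgyF0A1GDQ5OVlfZYeC+Mz/4sz/4Mz/16v7rVS7gUl9ekJ1eEJufElohVVhlG1go45pq6RvsK9xsbRvtLxrssdkoc5VbcM2KXsvEjgtDjEwJGpiR6SO"/>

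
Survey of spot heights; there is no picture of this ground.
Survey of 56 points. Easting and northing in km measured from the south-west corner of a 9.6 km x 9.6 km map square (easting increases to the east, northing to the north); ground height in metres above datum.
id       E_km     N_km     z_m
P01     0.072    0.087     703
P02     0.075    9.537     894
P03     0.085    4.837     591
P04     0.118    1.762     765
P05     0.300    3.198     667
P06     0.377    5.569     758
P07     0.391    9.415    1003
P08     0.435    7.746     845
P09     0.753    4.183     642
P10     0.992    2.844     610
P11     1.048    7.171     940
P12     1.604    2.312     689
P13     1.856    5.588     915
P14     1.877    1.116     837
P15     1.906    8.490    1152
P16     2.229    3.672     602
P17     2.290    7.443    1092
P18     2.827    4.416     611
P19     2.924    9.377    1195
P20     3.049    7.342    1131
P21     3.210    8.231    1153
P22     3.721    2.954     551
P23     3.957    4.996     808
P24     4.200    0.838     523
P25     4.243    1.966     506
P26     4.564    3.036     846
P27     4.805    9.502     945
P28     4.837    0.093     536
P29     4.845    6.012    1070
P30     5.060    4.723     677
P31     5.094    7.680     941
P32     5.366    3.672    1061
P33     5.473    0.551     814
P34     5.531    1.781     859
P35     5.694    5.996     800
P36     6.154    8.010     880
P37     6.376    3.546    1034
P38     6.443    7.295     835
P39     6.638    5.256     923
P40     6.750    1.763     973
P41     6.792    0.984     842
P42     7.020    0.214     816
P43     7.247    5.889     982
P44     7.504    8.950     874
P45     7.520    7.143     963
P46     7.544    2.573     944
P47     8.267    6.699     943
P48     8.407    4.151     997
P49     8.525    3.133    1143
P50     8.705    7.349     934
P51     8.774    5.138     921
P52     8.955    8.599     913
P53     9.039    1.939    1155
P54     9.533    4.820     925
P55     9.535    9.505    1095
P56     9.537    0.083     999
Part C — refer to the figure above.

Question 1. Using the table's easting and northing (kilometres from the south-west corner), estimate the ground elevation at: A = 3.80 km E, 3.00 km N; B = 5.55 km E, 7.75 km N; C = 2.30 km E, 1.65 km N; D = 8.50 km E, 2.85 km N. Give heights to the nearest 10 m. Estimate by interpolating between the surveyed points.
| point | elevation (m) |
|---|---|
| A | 590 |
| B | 930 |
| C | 780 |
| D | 1100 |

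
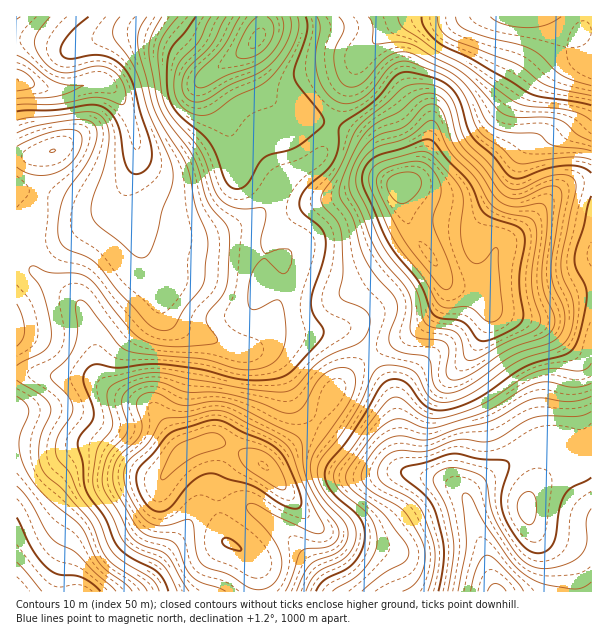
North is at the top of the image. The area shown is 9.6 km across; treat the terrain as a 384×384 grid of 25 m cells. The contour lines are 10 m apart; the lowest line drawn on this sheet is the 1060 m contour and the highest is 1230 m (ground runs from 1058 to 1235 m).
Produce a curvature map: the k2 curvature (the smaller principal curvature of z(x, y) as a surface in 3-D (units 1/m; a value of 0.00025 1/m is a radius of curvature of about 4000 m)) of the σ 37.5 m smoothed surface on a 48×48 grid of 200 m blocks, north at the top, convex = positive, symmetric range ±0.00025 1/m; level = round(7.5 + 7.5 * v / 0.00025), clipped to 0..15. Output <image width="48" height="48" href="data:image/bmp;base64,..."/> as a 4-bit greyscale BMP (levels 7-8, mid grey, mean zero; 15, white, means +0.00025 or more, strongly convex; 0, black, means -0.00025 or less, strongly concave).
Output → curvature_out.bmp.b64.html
<image width="48" height="48" href="data:image/bmp;base64,Qk32BAAAAAAAAHYAAAAoAAAAMAAAADAAAAABAAQAAAAAAIAEAAATCwAAEwsAABAAAAAAAAAAAAAAABEREQAiIiIAMzMzAERERABVVVUAZmZmAHd3dwCIiIgAmZmZAKqqqgC7u7sAzMzMAN3d3QDu7u4A////AGd3Y1RDM0ZmZniZl1RFZmd3h2ZTNDRFZ2d4ZFdlVEiZdnialkRmZmeIh2ZSNWZmeGiIZFZndTeZh3iZhTV2VWeZl1VBN5iHeGiIY0Z5ljR4mIiIUziXVFeal2UxSJmHeGiIYzaamFNYmYiFM3u5ZFeIhmQRaIiHeGd3U0Z3eHQ2iHdSJnmpZVd3d2MTeZh3d2d2Q1VniZU1ZlQhVmZ3VWeIh1IVmZh3ZmZmRHd4mpdFZUIlh2VUVWeIdkI2iZh2Zld2RZl4modVdkNYmGMiNFZlQyNFeIh2Z1eHRIiJmYdlZlZ4hiABIzMhEjVDVnd2eVeYU1eJl3d2VmiZhBE0REMiNFdkNGd2iWeIdUV4doh3ZWiqYzV2ZlRWdUeHVFZneGaIh2VURoqIl1eXRFeIZVVohjV4dVVmZmd4iGUzNFd4qWZlRGeIdVVWZUJGd2VVVWZVVURWZUVYmXZVRWd4dURFZmQzVmZmVTNERWZ5mGRGiHZmVWeIhkM2iJdlRVZndlZmZ3Zoq4VWeHZmVXiZhkM2mqmHZUVod4h3d3VXmYZnZmVVVYmphTM1ipiHdlRXiZh3eIZEZ4d4ZUNEVnmYZEVTSIiHdmVFindmd3ZERmZlQyNFVVZ3ZVZ1JHd3ZVVDR1VWZndlVUMyI0VWZVVWZWeHQTZ3Zmh1NGZmZ3h2ZUNEVndmdlREVnd2ZCR4h3moUnd3d3d3ZVZ4eJh2ZmZVVWZVZ0SKmIiqUnd3iHd2ZVaId4h2ZniHZlVEaXR5mHeIUnd3iYdmZmVnZneHVniYd3UzaYV4d3ZnVIdniYdVZmZmZniHZXiHZ2MUaIV4d2ZWVZhmeHZWd3d3Z3iHZWd2ZkE2eHVnd3ZUVoh2Z2VWd3d3Z3d3dWdndSN3iGRnd3dkRmZmZmZnd3d3Z4h3ZmZ3YyeIh2RoiIh1RWZmZmZ3d3dmZnh3dlVnUlmHdmVomph1VZiGZnd3d3ZmZVZ3ZmVWM3h2ZnVXiId2VZmHZnd3d3ZVZVRWdndlJHdmZ3ZEVVZ3VXZndmZmd3VVeIZFZ3dkJoh2Z4hjIkd3ZERWZmZmd2VGiZhUVndTSKyod4mFIViYdVVVZmZlZmRGiZhlREQzi7uqh4mWITeZdpiIdlZkRURWeIdmVCITmpmZl3h0MzNoiZiaqGZTNERmd3dnhkIBVlZmdlVURUIjV4iJmIdSE0VmZ3d3iHQRRVRFVUNEVnZDI3eJmZlAA1ZmZ3d4iIYyV3VFZ1M0ZnmXZZdniaggBHh1Vnd3iIdTWHZXiYM0VWiYh4ZDNXUAJpqGRFZ3eIdURmZnq4RFZVZ4iAAAAAABRpu5ZDRWd3ZUNWd2moRWd1RVZgABAAAUVnq6hlMjRmZkNHmGiXVVZ2VUQzWKljNEVmaZdndCJGdlM2mWZ1RVZ3dlQ1aKl1VUV3VXdnmWI1ZlMkeHVURWd3dlZmeJh2ZlR5dUVnm6Y0ZmUyRmREVneHZmeHeIh3d2RodmZomqlUV3dkMzM0Vmd2ZmiXeIh3eHVndnd4mrpkV3eHZDRERERWd3iQ=="/>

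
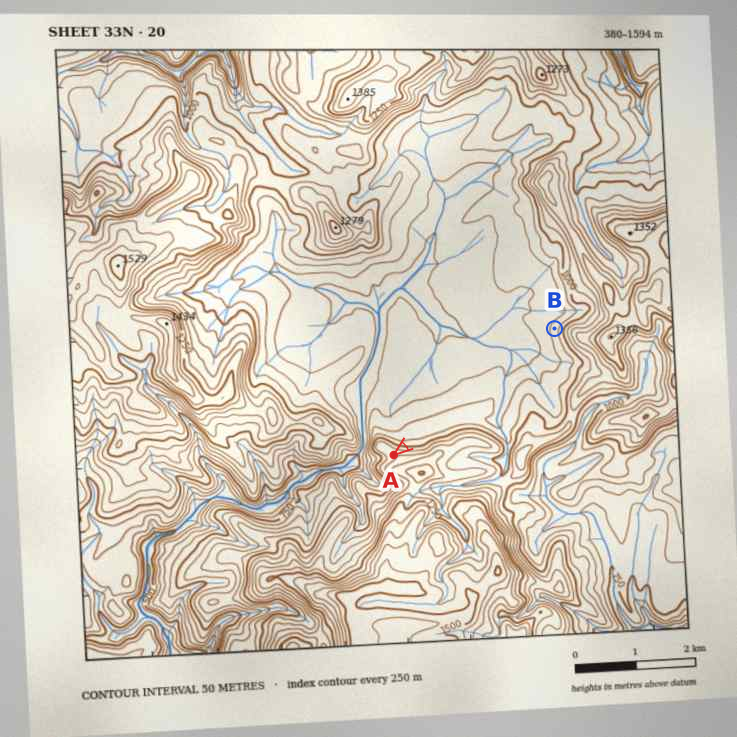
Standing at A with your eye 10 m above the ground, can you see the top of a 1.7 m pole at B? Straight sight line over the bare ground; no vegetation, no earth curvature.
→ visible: true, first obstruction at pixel None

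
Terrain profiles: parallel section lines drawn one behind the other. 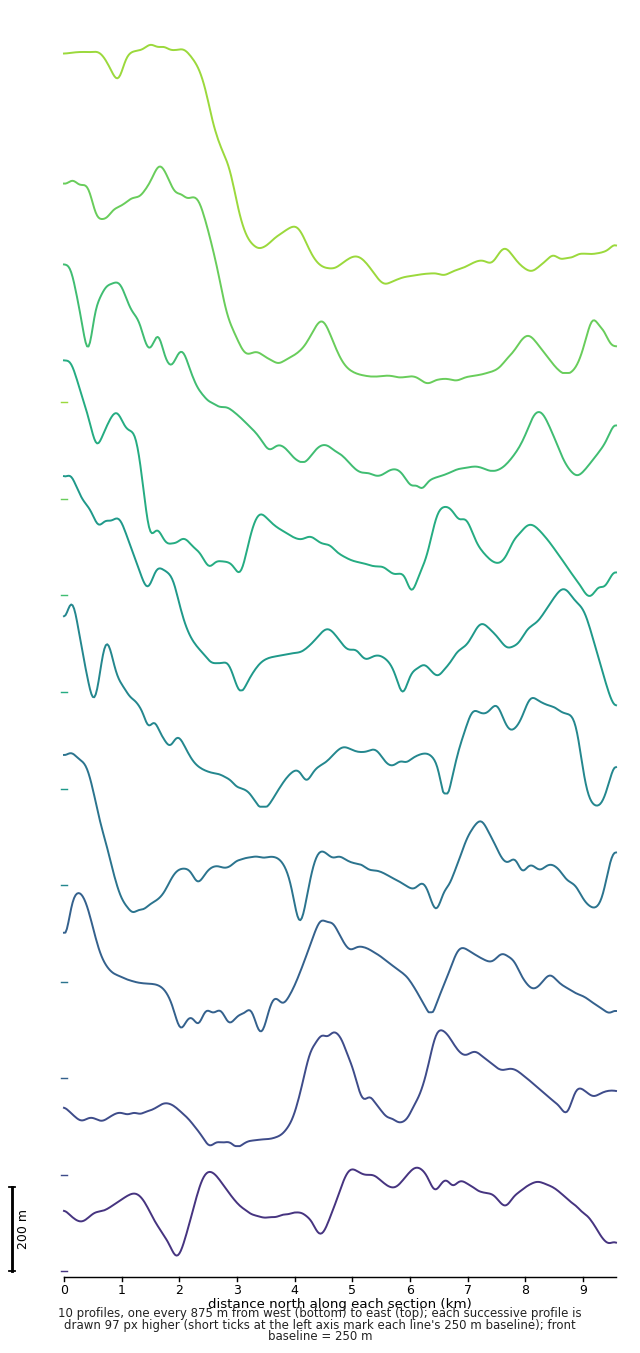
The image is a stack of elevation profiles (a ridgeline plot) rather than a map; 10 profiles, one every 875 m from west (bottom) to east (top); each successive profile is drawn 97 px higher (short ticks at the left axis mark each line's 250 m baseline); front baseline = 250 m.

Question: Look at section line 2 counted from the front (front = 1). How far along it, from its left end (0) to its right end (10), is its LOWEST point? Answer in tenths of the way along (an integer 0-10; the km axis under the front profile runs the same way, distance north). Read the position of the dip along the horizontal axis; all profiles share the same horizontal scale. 3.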